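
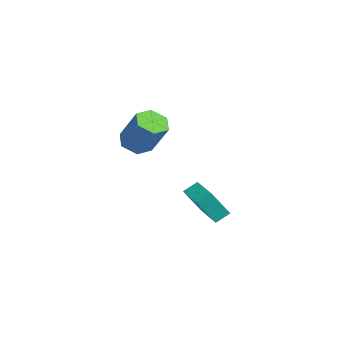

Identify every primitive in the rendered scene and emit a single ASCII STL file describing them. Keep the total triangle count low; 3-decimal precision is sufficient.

solid 
facet normal -0.969 -0.247 0.015
outer loop
vertex -3.994 1.94 -2.673
vertex -4.171 2.662 -2.202
vertex -4.261 2.894 -4.235
endloop
endfacet
facet normal 0.200 -0.821 -0.535
outer loop
vertex -2.749 3.278 -4.258
vertex -3.994 1.94 -2.673
vertex -4.261 2.894 -4.235
endloop
endfacet
facet normal -0.969 -0.246 0.015
outer loop
vertex -4.261 2.894 -4.235
vertex -4.171 2.662 -2.202
vertex -4.437 3.616 -3.764
endloop
endfacet
facet normal -0.144 0.516 -0.845
outer loop
vertex -4.437 3.616 -3.764
vertex -2.749 3.278 -4.258
vertex -4.261 2.894 -4.235
endloop
endfacet
facet normal 0.144 -0.516 0.845
outer loop
vertex -3.994 1.94 -2.673
vertex -2.659 3.046 -2.225
vertex -4.171 2.662 -2.202
endloop
endfacet
facet normal 0.200 -0.821 -0.535
outer loop
vertex -2.483 2.324 -2.696
vertex -3.994 1.94 -2.673
vertex -2.749 3.278 -4.258
endloop
endfacet
facet normal 0.144 -0.516 0.845
outer loop
vertex -2.483 2.324 -2.696
vertex -2.659 3.046 -2.225
vertex -3.994 1.94 -2.673
endloop
endfacet
facet normal -0.200 0.821 0.535
outer loop
vertex -4.171 2.662 -2.202
vertex -2.659 3.046 -2.225
vertex -4.437 3.616 -3.764
endloop
endfacet
facet normal -0.144 0.516 -0.845
outer loop
vertex -2.926 4.0 -3.787
vertex -2.749 3.278 -4.258
vertex -4.437 3.616 -3.764
endloop
endfacet
facet normal -0.200 0.821 0.535
outer loop
vertex -4.437 3.616 -3.764
vertex -2.659 3.046 -2.225
vertex -2.926 4.0 -3.787
endloop
endfacet
facet normal 0.969 0.247 -0.014
outer loop
vertex -2.926 4.0 -3.787
vertex -2.483 2.324 -2.696
vertex -2.749 3.278 -4.258
endloop
endfacet
facet normal 0.969 0.246 -0.015
outer loop
vertex -2.659 3.046 -2.225
vertex -2.483 2.324 -2.696
vertex -2.926 4.0 -3.787
endloop
endfacet
facet normal -0.442 -0.316 -0.840
outer loop
vertex -2.059 -0.532 1.003
vertex -2.836 -0.48 1.392
vertex -2.516 0.207 0.965
endloop
endfacet
facet normal 0.727 0.422 -0.541
outer loop
vertex -2.059 -0.532 1.003
vertex -2.516 0.207 0.965
vertex -1.168 0.108 2.699
endloop
endfacet
facet normal 0.727 0.422 -0.541
outer loop
vertex -1.168 0.108 2.699
vertex -2.516 0.207 0.965
vertex -1.625 0.847 2.661
endloop
endfacet
facet normal 0.442 0.316 0.839
outer loop
vertex -1.168 0.108 2.699
vertex -1.625 0.847 2.661
vertex -1.944 0.16 3.088
endloop
endfacet
facet normal -0.441 -0.317 -0.840
outer loop
vertex -2.516 0.207 0.965
vertex -2.836 -0.48 1.392
vertex -3.293 0.259 1.353
endloop
endfacet
facet normal -0.091 0.947 -0.309
outer loop
vertex -2.516 0.207 0.965
vertex -3.293 0.259 1.353
vertex -1.625 0.847 2.661
endloop
endfacet
facet normal -0.091 0.947 -0.309
outer loop
vertex -1.625 0.847 2.661
vertex -3.293 0.259 1.353
vertex -2.401 0.899 3.049
endloop
endfacet
facet normal 0.441 0.317 0.840
outer loop
vertex -1.625 0.847 2.661
vertex -2.401 0.899 3.049
vertex -1.944 0.16 3.088
endloop
endfacet
facet normal -0.442 -0.318 -0.839
outer loop
vertex -3.293 0.259 1.353
vertex -2.836 -0.48 1.392
vertex -3.612 -0.428 1.781
endloop
endfacet
facet normal -0.819 0.525 0.232
outer loop
vertex -3.293 0.259 1.353
vertex -3.612 -0.428 1.781
vertex -2.401 0.899 3.049
endloop
endfacet
facet normal -0.819 0.526 0.232
outer loop
vertex -2.401 0.899 3.049
vertex -3.612 -0.428 1.781
vertex -2.721 0.212 3.477
endloop
endfacet
facet normal 0.441 0.317 0.839
outer loop
vertex -2.401 0.899 3.049
vertex -2.721 0.212 3.477
vertex -1.944 0.16 3.088
endloop
endfacet
facet normal -0.442 -0.316 -0.839
outer loop
vertex -3.612 -0.428 1.781
vertex -2.836 -0.48 1.392
vertex -3.155 -1.167 1.819
endloop
endfacet
facet normal -0.727 -0.422 0.541
outer loop
vertex -3.612 -0.428 1.781
vertex -3.155 -1.167 1.819
vertex -2.721 0.212 3.477
endloop
endfacet
facet normal -0.727 -0.422 0.541
outer loop
vertex -2.721 0.212 3.477
vertex -3.155 -1.167 1.819
vertex -2.264 -0.527 3.515
endloop
endfacet
facet normal 0.442 0.316 0.840
outer loop
vertex -2.721 0.212 3.477
vertex -2.264 -0.527 3.515
vertex -1.944 0.16 3.088
endloop
endfacet
facet normal -0.441 -0.317 -0.840
outer loop
vertex -3.155 -1.167 1.819
vertex -2.836 -0.48 1.392
vertex -2.379 -1.219 1.431
endloop
endfacet
facet normal 0.091 -0.947 0.309
outer loop
vertex -3.155 -1.167 1.819
vertex -2.379 -1.219 1.431
vertex -2.264 -0.527 3.515
endloop
endfacet
facet normal 0.091 -0.947 0.309
outer loop
vertex -2.264 -0.527 3.515
vertex -2.379 -1.219 1.431
vertex -1.487 -0.579 3.127
endloop
endfacet
facet normal 0.441 0.317 0.840
outer loop
vertex -2.264 -0.527 3.515
vertex -1.487 -0.579 3.127
vertex -1.944 0.16 3.088
endloop
endfacet
facet normal -0.441 -0.317 -0.839
outer loop
vertex -2.379 -1.219 1.431
vertex -2.836 -0.48 1.392
vertex -2.059 -0.532 1.003
endloop
endfacet
facet normal 0.818 -0.526 -0.232
outer loop
vertex -2.379 -1.219 1.431
vertex -2.059 -0.532 1.003
vertex -1.487 -0.579 3.127
endloop
endfacet
facet normal 0.819 -0.525 -0.232
outer loop
vertex -1.487 -0.579 3.127
vertex -2.059 -0.532 1.003
vertex -1.168 0.108 2.699
endloop
endfacet
facet normal 0.442 0.318 0.839
outer loop
vertex -1.487 -0.579 3.127
vertex -1.168 0.108 2.699
vertex -1.944 0.16 3.088
endloop
endfacet

endsolid


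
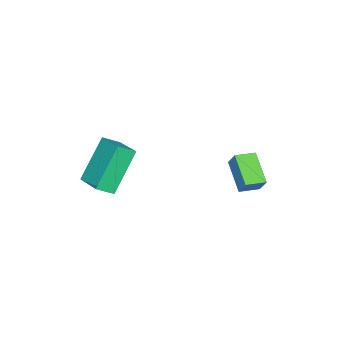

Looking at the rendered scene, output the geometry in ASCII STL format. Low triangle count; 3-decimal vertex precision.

solid 
facet normal -0.635 0.580 -0.511
outer loop
vertex 2.319 -1.597 -0.372
vertex 3.156 -0.294 0.068
vertex 3.571 -1.798 -2.157
endloop
endfacet
facet normal -0.520 -0.809 -0.274
outer loop
vertex 4.104 -2.286 -1.728
vertex 2.319 -1.597 -0.372
vertex 3.571 -1.798 -2.157
endloop
endfacet
facet normal -0.634 0.581 -0.511
outer loop
vertex 3.571 -1.798 -2.157
vertex 3.156 -0.294 0.068
vertex 4.409 -0.496 -1.717
endloop
endfacet
facet normal 0.572 -0.092 -0.815
outer loop
vertex 4.409 -0.496 -1.717
vertex 4.104 -2.286 -1.728
vertex 3.571 -1.798 -2.157
endloop
endfacet
facet normal -0.572 0.092 0.815
outer loop
vertex 2.319 -1.597 -0.372
vertex 3.689 -0.782 0.497
vertex 3.156 -0.294 0.068
endloop
endfacet
facet normal -0.520 -0.809 -0.274
outer loop
vertex 2.851 -2.084 0.057
vertex 2.319 -1.597 -0.372
vertex 4.104 -2.286 -1.728
endloop
endfacet
facet normal -0.572 0.093 0.815
outer loop
vertex 2.851 -2.084 0.057
vertex 3.689 -0.782 0.497
vertex 2.319 -1.597 -0.372
endloop
endfacet
facet normal 0.520 0.809 0.274
outer loop
vertex 3.156 -0.294 0.068
vertex 3.689 -0.782 0.497
vertex 4.409 -0.496 -1.717
endloop
endfacet
facet normal 0.572 -0.093 -0.815
outer loop
vertex 4.941 -0.983 -1.288
vertex 4.104 -2.286 -1.728
vertex 4.409 -0.496 -1.717
endloop
endfacet
facet normal 0.520 0.809 0.274
outer loop
vertex 4.409 -0.496 -1.717
vertex 3.689 -0.782 0.497
vertex 4.941 -0.983 -1.288
endloop
endfacet
facet normal 0.634 -0.580 0.511
outer loop
vertex 4.941 -0.983 -1.288
vertex 2.851 -2.084 0.057
vertex 4.104 -2.286 -1.728
endloop
endfacet
facet normal 0.634 -0.581 0.510
outer loop
vertex 3.689 -0.782 0.497
vertex 2.851 -2.084 0.057
vertex 4.941 -0.983 -1.288
endloop
endfacet
facet normal -0.798 0.598 -0.080
outer loop
vertex -1.633 1.989 -2.404
vertex -1.366 2.444 -1.662
vertex -0.8 2.98 -3.31
endloop
endfacet
facet normal -0.293 -0.499 -0.815
outer loop
vertex -0.074 2.436 -3.238
vertex -1.633 1.989 -2.404
vertex -0.8 2.98 -3.31
endloop
endfacet
facet normal -0.798 0.598 -0.080
outer loop
vertex -0.8 2.98 -3.31
vertex -1.366 2.444 -1.662
vertex -0.533 3.435 -2.568
endloop
endfacet
facet normal 0.527 0.627 -0.574
outer loop
vertex -0.533 3.435 -2.568
vertex -0.074 2.436 -3.238
vertex -0.8 2.98 -3.31
endloop
endfacet
facet normal -0.527 -0.627 0.574
outer loop
vertex -1.633 1.989 -2.404
vertex -0.64 1.9 -1.59
vertex -1.366 2.444 -1.662
endloop
endfacet
facet normal -0.293 -0.499 -0.815
outer loop
vertex -0.907 1.445 -2.332
vertex -1.633 1.989 -2.404
vertex -0.074 2.436 -3.238
endloop
endfacet
facet normal -0.527 -0.627 0.574
outer loop
vertex -0.907 1.445 -2.332
vertex -0.64 1.9 -1.59
vertex -1.633 1.989 -2.404
endloop
endfacet
facet normal 0.293 0.499 0.815
outer loop
vertex -1.366 2.444 -1.662
vertex -0.64 1.9 -1.59
vertex -0.533 3.435 -2.568
endloop
endfacet
facet normal 0.527 0.627 -0.574
outer loop
vertex 0.193 2.891 -2.496
vertex -0.074 2.436 -3.238
vertex -0.533 3.435 -2.568
endloop
endfacet
facet normal 0.293 0.499 0.815
outer loop
vertex -0.533 3.435 -2.568
vertex -0.64 1.9 -1.59
vertex 0.193 2.891 -2.496
endloop
endfacet
facet normal 0.798 -0.598 0.080
outer loop
vertex 0.193 2.891 -2.496
vertex -0.907 1.445 -2.332
vertex -0.074 2.436 -3.238
endloop
endfacet
facet normal 0.798 -0.598 0.080
outer loop
vertex -0.64 1.9 -1.59
vertex -0.907 1.445 -2.332
vertex 0.193 2.891 -2.496
endloop
endfacet

endsolid


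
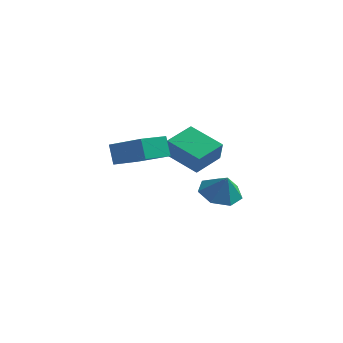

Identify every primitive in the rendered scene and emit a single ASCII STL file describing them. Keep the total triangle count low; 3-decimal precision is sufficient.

solid 
facet normal -0.892 0.322 0.316
outer loop
vertex -0.24 2.426 1.2
vertex 0.349 3.731 1.534
vertex -0.46 2.775 0.223
endloop
endfacet
facet normal -0.400 -0.888 -0.227
outer loop
vertex 1.111 2.209 -0.334
vertex -0.24 2.426 1.2
vertex -0.46 2.775 0.223
endloop
endfacet
facet normal -0.892 0.322 0.316
outer loop
vertex -0.46 2.775 0.223
vertex 0.349 3.731 1.534
vertex 0.129 4.08 0.557
endloop
endfacet
facet normal -0.208 0.330 -0.921
outer loop
vertex 0.129 4.08 0.557
vertex 1.111 2.209 -0.334
vertex -0.46 2.775 0.223
endloop
endfacet
facet normal 0.208 -0.330 0.921
outer loop
vertex -0.24 2.426 1.2
vertex 1.92 3.165 0.977
vertex 0.349 3.731 1.534
endloop
endfacet
facet normal -0.400 -0.888 -0.227
outer loop
vertex 1.331 1.86 0.643
vertex -0.24 2.426 1.2
vertex 1.111 2.209 -0.334
endloop
endfacet
facet normal 0.208 -0.330 0.921
outer loop
vertex 1.331 1.86 0.643
vertex 1.92 3.165 0.977
vertex -0.24 2.426 1.2
endloop
endfacet
facet normal 0.400 0.888 0.227
outer loop
vertex 0.349 3.731 1.534
vertex 1.92 3.165 0.977
vertex 0.129 4.08 0.557
endloop
endfacet
facet normal -0.208 0.330 -0.921
outer loop
vertex 1.7 3.514 0.0
vertex 1.111 2.209 -0.334
vertex 0.129 4.08 0.557
endloop
endfacet
facet normal 0.400 0.888 0.227
outer loop
vertex 0.129 4.08 0.557
vertex 1.92 3.165 0.977
vertex 1.7 3.514 0.0
endloop
endfacet
facet normal 0.892 -0.322 -0.316
outer loop
vertex 1.7 3.514 0.0
vertex 1.331 1.86 0.643
vertex 1.111 2.209 -0.334
endloop
endfacet
facet normal 0.892 -0.322 -0.316
outer loop
vertex 1.92 3.165 0.977
vertex 1.331 1.86 0.643
vertex 1.7 3.514 0.0
endloop
endfacet
facet normal -0.350 0.199 -0.915
outer loop
vertex 3.985 -0.815 0.204
vertex 3.128 -0.987 0.494
vertex 3.584 -0.187 0.494
endloop
endfacet
facet normal 0.837 0.334 0.434
outer loop
vertex 3.985 -0.815 0.204
vertex 3.584 -0.187 0.494
vertex 3.492 -1.193 1.446
endloop
endfacet
facet normal -0.349 0.199 -0.916
outer loop
vertex 3.584 -0.187 0.494
vertex 3.128 -0.987 0.494
vertex 2.841 -0.162 0.783
endloop
endfacet
facet normal 0.297 0.642 0.707
outer loop
vertex 3.584 -0.187 0.494
vertex 2.841 -0.162 0.783
vertex 3.492 -1.193 1.446
endloop
endfacet
facet normal -0.350 0.199 -0.915
outer loop
vertex 2.841 -0.162 0.783
vertex 3.128 -0.987 0.494
vertex 2.314 -0.757 0.855
endloop
endfacet
facet normal -0.302 0.373 0.877
outer loop
vertex 2.841 -0.162 0.783
vertex 2.314 -0.757 0.855
vertex 3.492 -1.193 1.446
endloop
endfacet
facet normal -0.350 0.199 -0.915
outer loop
vertex 2.314 -0.757 0.855
vertex 3.128 -0.987 0.494
vertex 2.4 -1.525 0.655
endloop
endfacet
facet normal -0.510 -0.270 0.817
outer loop
vertex 2.314 -0.757 0.855
vertex 2.4 -1.525 0.655
vertex 3.492 -1.193 1.446
endloop
endfacet
facet normal -0.349 0.199 -0.916
outer loop
vertex 2.4 -1.525 0.655
vertex 3.128 -0.987 0.494
vertex 3.035 -1.888 0.334
endloop
endfacet
facet normal -0.170 -0.803 0.572
outer loop
vertex 2.4 -1.525 0.655
vertex 3.035 -1.888 0.334
vertex 3.492 -1.193 1.446
endloop
endfacet
facet normal -0.350 0.199 -0.915
outer loop
vertex 3.035 -1.888 0.334
vertex 3.128 -0.987 0.494
vertex 3.74 -1.571 0.133
endloop
endfacet
facet normal 0.463 -0.824 0.325
outer loop
vertex 3.035 -1.888 0.334
vertex 3.74 -1.571 0.133
vertex 3.492 -1.193 1.446
endloop
endfacet
facet normal -0.350 0.199 -0.915
outer loop
vertex 3.74 -1.571 0.133
vertex 3.128 -0.987 0.494
vertex 3.985 -0.815 0.204
endloop
endfacet
facet normal 0.910 -0.320 0.264
outer loop
vertex 3.74 -1.571 0.133
vertex 3.985 -0.815 0.204
vertex 3.492 -1.193 1.446
endloop
endfacet
facet normal -0.828 0.328 -0.455
outer loop
vertex -2.775 2.369 0.585
vertex -2.124 3.594 0.283
vertex -2.433 1.961 -0.332
endloop
endfacet
facet normal -0.458 -0.863 0.213
outer loop
vertex -0.776 1.306 0.577
vertex -2.775 2.369 0.585
vertex -2.433 1.961 -0.332
endloop
endfacet
facet normal -0.828 0.328 -0.454
outer loop
vertex -2.433 1.961 -0.332
vertex -2.124 3.594 0.283
vertex -1.782 3.187 -0.634
endloop
endfacet
facet normal 0.323 -0.384 -0.865
outer loop
vertex -1.782 3.187 -0.634
vertex -0.776 1.306 0.577
vertex -2.433 1.961 -0.332
endloop
endfacet
facet normal -0.322 0.385 0.865
outer loop
vertex -2.775 2.369 0.585
vertex -0.467 2.939 1.192
vertex -2.124 3.594 0.283
endloop
endfacet
facet normal -0.458 -0.863 0.212
outer loop
vertex -1.118 1.713 1.494
vertex -2.775 2.369 0.585
vertex -0.776 1.306 0.577
endloop
endfacet
facet normal -0.322 0.384 0.865
outer loop
vertex -1.118 1.713 1.494
vertex -0.467 2.939 1.192
vertex -2.775 2.369 0.585
endloop
endfacet
facet normal 0.458 0.863 -0.212
outer loop
vertex -2.124 3.594 0.283
vertex -0.467 2.939 1.192
vertex -1.782 3.187 -0.634
endloop
endfacet
facet normal 0.322 -0.385 -0.865
outer loop
vertex -0.125 2.531 0.275
vertex -0.776 1.306 0.577
vertex -1.782 3.187 -0.634
endloop
endfacet
facet normal 0.458 0.863 -0.213
outer loop
vertex -1.782 3.187 -0.634
vertex -0.467 2.939 1.192
vertex -0.125 2.531 0.275
endloop
endfacet
facet normal 0.828 -0.328 0.454
outer loop
vertex -0.125 2.531 0.275
vertex -1.118 1.713 1.494
vertex -0.776 1.306 0.577
endloop
endfacet
facet normal 0.828 -0.328 0.455
outer loop
vertex -0.467 2.939 1.192
vertex -1.118 1.713 1.494
vertex -0.125 2.531 0.275
endloop
endfacet

endsolid


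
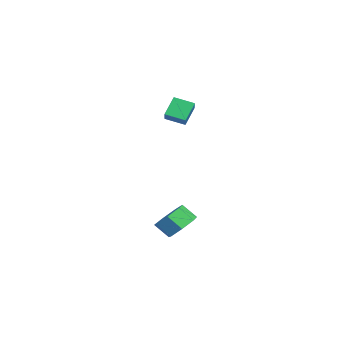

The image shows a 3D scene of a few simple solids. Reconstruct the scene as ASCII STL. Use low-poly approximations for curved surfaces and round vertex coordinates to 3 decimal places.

solid 
facet normal -0.812 0.109 -0.573
outer loop
vertex -1.499 2.327 3.873
vertex -1.104 3.38 3.514
vertex -0.873 1.753 2.876
endloop
endfacet
facet normal -0.334 -0.892 0.304
outer loop
vertex -0.036 1.64 3.466
vertex -1.499 2.327 3.873
vertex -0.873 1.753 2.876
endloop
endfacet
facet normal -0.812 0.109 -0.573
outer loop
vertex -0.873 1.753 2.876
vertex -1.104 3.38 3.514
vertex -0.478 2.805 2.517
endloop
endfacet
facet normal 0.477 -0.439 -0.761
outer loop
vertex -0.478 2.805 2.517
vertex -0.036 1.64 3.466
vertex -0.873 1.753 2.876
endloop
endfacet
facet normal -0.477 0.439 0.761
outer loop
vertex -1.499 2.327 3.873
vertex -0.267 3.267 4.104
vertex -1.104 3.38 3.514
endloop
endfacet
facet normal -0.334 -0.892 0.305
outer loop
vertex -0.662 2.215 4.463
vertex -1.499 2.327 3.873
vertex -0.036 1.64 3.466
endloop
endfacet
facet normal -0.478 0.439 0.761
outer loop
vertex -0.662 2.215 4.463
vertex -0.267 3.267 4.104
vertex -1.499 2.327 3.873
endloop
endfacet
facet normal 0.335 0.892 -0.304
outer loop
vertex -1.104 3.38 3.514
vertex -0.267 3.267 4.104
vertex -0.478 2.805 2.517
endloop
endfacet
facet normal 0.478 -0.439 -0.761
outer loop
vertex 0.359 2.693 3.107
vertex -0.036 1.64 3.466
vertex -0.478 2.805 2.517
endloop
endfacet
facet normal 0.334 0.892 -0.304
outer loop
vertex -0.478 2.805 2.517
vertex -0.267 3.267 4.104
vertex 0.359 2.693 3.107
endloop
endfacet
facet normal 0.812 -0.109 0.573
outer loop
vertex 0.359 2.693 3.107
vertex -0.662 2.215 4.463
vertex -0.036 1.64 3.466
endloop
endfacet
facet normal 0.812 -0.109 0.573
outer loop
vertex -0.267 3.267 4.104
vertex -0.662 2.215 4.463
vertex 0.359 2.693 3.107
endloop
endfacet
facet normal 0.321 0.641 -0.697
outer loop
vertex 3.617 2.642 -2.834
vertex 3.077 2.153 -3.533
vertex 2.796 2.928 -2.949
endloop
endfacet
facet normal 0.143 0.694 0.705
outer loop
vertex 3.617 2.642 -2.834
vertex 2.796 2.928 -2.949
vertex 3.263 1.936 -2.067
endloop
endfacet
facet normal 0.142 0.694 0.705
outer loop
vertex 3.263 1.936 -2.067
vertex 2.796 2.928 -2.949
vertex 2.443 2.222 -2.183
endloop
endfacet
facet normal -0.322 -0.641 0.696
outer loop
vertex 3.263 1.936 -2.067
vertex 2.443 2.222 -2.183
vertex 2.723 1.447 -2.767
endloop
endfacet
facet normal 0.321 0.641 -0.697
outer loop
vertex 2.796 2.928 -2.949
vertex 3.077 2.153 -3.533
vertex 2.187 2.63 -3.504
endloop
endfacet
facet normal -0.643 0.687 0.337
outer loop
vertex 2.796 2.928 -2.949
vertex 2.187 2.63 -3.504
vertex 2.443 2.222 -2.183
endloop
endfacet
facet normal -0.643 0.687 0.337
outer loop
vertex 2.443 2.222 -2.183
vertex 2.187 2.63 -3.504
vertex 1.834 1.924 -2.738
endloop
endfacet
facet normal -0.321 -0.641 0.697
outer loop
vertex 2.443 2.222 -2.183
vertex 1.834 1.924 -2.738
vertex 2.723 1.447 -2.767
endloop
endfacet
facet normal 0.321 0.642 -0.697
outer loop
vertex 2.187 2.63 -3.504
vertex 3.077 2.153 -3.533
vertex 2.248 1.973 -4.081
endloop
endfacet
facet normal -0.945 0.163 -0.285
outer loop
vertex 2.187 2.63 -3.504
vertex 2.248 1.973 -4.081
vertex 1.834 1.924 -2.738
endloop
endfacet
facet normal -0.944 0.164 -0.285
outer loop
vertex 1.834 1.924 -2.738
vertex 2.248 1.973 -4.081
vertex 1.894 1.267 -3.315
endloop
endfacet
facet normal -0.321 -0.641 0.697
outer loop
vertex 1.834 1.924 -2.738
vertex 1.894 1.267 -3.315
vertex 2.723 1.447 -2.767
endloop
endfacet
facet normal 0.321 0.642 -0.697
outer loop
vertex 2.248 1.973 -4.081
vertex 3.077 2.153 -3.533
vertex 2.933 1.452 -4.245
endloop
endfacet
facet normal -0.534 -0.484 -0.693
outer loop
vertex 2.248 1.973 -4.081
vertex 2.933 1.452 -4.245
vertex 1.894 1.267 -3.315
endloop
endfacet
facet normal -0.534 -0.484 -0.693
outer loop
vertex 1.894 1.267 -3.315
vertex 2.933 1.452 -4.245
vertex 2.579 0.746 -3.479
endloop
endfacet
facet normal -0.321 -0.642 0.697
outer loop
vertex 1.894 1.267 -3.315
vertex 2.579 0.746 -3.479
vertex 2.723 1.447 -2.767
endloop
endfacet
facet normal 0.322 0.641 -0.697
outer loop
vertex 2.933 1.452 -4.245
vertex 3.077 2.153 -3.533
vertex 3.726 1.458 -3.873
endloop
endfacet
facet normal 0.277 -0.767 -0.579
outer loop
vertex 2.933 1.452 -4.245
vertex 3.726 1.458 -3.873
vertex 2.579 0.746 -3.479
endloop
endfacet
facet normal 0.278 -0.767 -0.578
outer loop
vertex 2.579 0.746 -3.479
vertex 3.726 1.458 -3.873
vertex 3.373 0.753 -3.107
endloop
endfacet
facet normal -0.321 -0.642 0.697
outer loop
vertex 2.579 0.746 -3.479
vertex 3.373 0.753 -3.107
vertex 2.723 1.447 -2.767
endloop
endfacet
facet normal 0.321 0.641 -0.697
outer loop
vertex 3.726 1.458 -3.873
vertex 3.077 2.153 -3.533
vertex 4.031 1.988 -3.245
endloop
endfacet
facet normal 0.881 -0.473 -0.029
outer loop
vertex 3.726 1.458 -3.873
vertex 4.031 1.988 -3.245
vertex 3.373 0.753 -3.107
endloop
endfacet
facet normal 0.881 -0.472 -0.028
outer loop
vertex 3.373 0.753 -3.107
vertex 4.031 1.988 -3.245
vertex 3.677 1.282 -2.479
endloop
endfacet
facet normal -0.321 -0.642 0.696
outer loop
vertex 3.373 0.753 -3.107
vertex 3.677 1.282 -2.479
vertex 2.723 1.447 -2.767
endloop
endfacet
facet normal 0.321 0.641 -0.697
outer loop
vertex 4.031 1.988 -3.245
vertex 3.077 2.153 -3.533
vertex 3.617 2.642 -2.834
endloop
endfacet
facet normal 0.820 0.178 0.543
outer loop
vertex 4.031 1.988 -3.245
vertex 3.617 2.642 -2.834
vertex 3.677 1.282 -2.479
endloop
endfacet
facet normal 0.821 0.178 0.543
outer loop
vertex 3.677 1.282 -2.479
vertex 3.617 2.642 -2.834
vertex 3.263 1.936 -2.067
endloop
endfacet
facet normal -0.321 -0.642 0.696
outer loop
vertex 3.677 1.282 -2.479
vertex 3.263 1.936 -2.067
vertex 2.723 1.447 -2.767
endloop
endfacet

endsolid


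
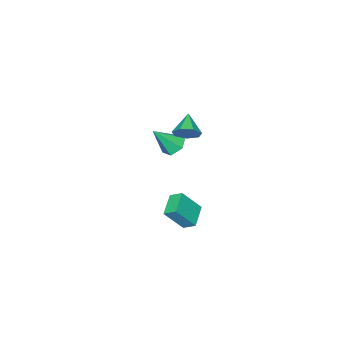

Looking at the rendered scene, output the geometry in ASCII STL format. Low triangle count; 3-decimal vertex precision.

solid 
facet normal -0.566 0.311 -0.764
outer loop
vertex -3.06 -3.124 -2.736
vertex -3.719 -3.535 -2.415
vertex -3.574 -2.736 -2.197
endloop
endfacet
facet normal 0.718 0.665 0.206
outer loop
vertex -3.06 -3.124 -2.736
vertex -3.574 -2.736 -2.197
vertex -2.641 -4.125 -0.965
endloop
endfacet
facet normal -0.567 0.311 -0.763
outer loop
vertex -3.574 -2.736 -2.197
vertex -3.719 -3.535 -2.415
vertex -4.233 -3.147 -1.875
endloop
endfacet
facet normal -0.035 0.650 0.759
outer loop
vertex -3.574 -2.736 -2.197
vertex -4.233 -3.147 -1.875
vertex -2.641 -4.125 -0.965
endloop
endfacet
facet normal -0.567 0.310 -0.763
outer loop
vertex -4.233 -3.147 -1.875
vertex -3.719 -3.535 -2.415
vertex -4.377 -3.946 -2.093
endloop
endfacet
facet normal -0.550 -0.126 0.826
outer loop
vertex -4.233 -3.147 -1.875
vertex -4.377 -3.946 -2.093
vertex -2.641 -4.125 -0.965
endloop
endfacet
facet normal -0.567 0.311 -0.763
outer loop
vertex -4.377 -3.946 -2.093
vertex -3.719 -3.535 -2.415
vertex -3.863 -4.333 -2.633
endloop
endfacet
facet normal -0.312 -0.888 0.339
outer loop
vertex -4.377 -3.946 -2.093
vertex -3.863 -4.333 -2.633
vertex -2.641 -4.125 -0.965
endloop
endfacet
facet normal -0.567 0.311 -0.763
outer loop
vertex -3.863 -4.333 -2.633
vertex -3.719 -3.535 -2.415
vertex -3.204 -3.922 -2.955
endloop
endfacet
facet normal 0.440 -0.872 -0.213
outer loop
vertex -3.863 -4.333 -2.633
vertex -3.204 -3.922 -2.955
vertex -2.641 -4.125 -0.965
endloop
endfacet
facet normal -0.566 0.312 -0.763
outer loop
vertex -3.204 -3.922 -2.955
vertex -3.719 -3.535 -2.415
vertex -3.06 -3.124 -2.736
endloop
endfacet
facet normal 0.955 -0.096 -0.280
outer loop
vertex -3.204 -3.922 -2.955
vertex -3.06 -3.124 -2.736
vertex -2.641 -4.125 -0.965
endloop
endfacet
facet normal 0.651 0.540 -0.533
outer loop
vertex -0.868 -0.933 1.434
vertex -1.468 -0.388 1.253
vertex -0.943 -0.386 1.897
endloop
endfacet
facet normal 0.370 -0.570 0.734
outer loop
vertex -0.868 -0.933 1.434
vertex -0.943 -0.386 1.897
vertex -2.412 -1.172 2.027
endloop
endfacet
facet normal 0.651 0.541 -0.532
outer loop
vertex -0.943 -0.386 1.897
vertex -1.468 -0.388 1.253
vertex -1.414 0.159 1.875
endloop
endfacet
facet normal 0.046 0.080 0.996
outer loop
vertex -0.943 -0.386 1.897
vertex -1.414 0.159 1.875
vertex -2.412 -1.172 2.027
endloop
endfacet
facet normal 0.651 0.541 -0.532
outer loop
vertex -1.414 0.159 1.875
vertex -1.468 -0.388 1.253
vertex -1.925 0.292 1.385
endloop
endfacet
facet normal -0.538 0.482 0.692
outer loop
vertex -1.414 0.159 1.875
vertex -1.925 0.292 1.385
vertex -2.412 -1.172 2.027
endloop
endfacet
facet normal 0.651 0.541 -0.533
outer loop
vertex -1.925 0.292 1.385
vertex -1.468 -0.388 1.253
vertex -2.092 -0.087 0.797
endloop
endfacet
facet normal -0.941 0.335 0.051
outer loop
vertex -1.925 0.292 1.385
vertex -2.092 -0.087 0.797
vertex -2.412 -1.172 2.027
endloop
endfacet
facet normal 0.651 0.540 -0.534
outer loop
vertex -2.092 -0.087 0.797
vertex -1.468 -0.388 1.253
vertex -1.79 -0.693 0.552
endloop
endfacet
facet normal -0.861 -0.249 -0.444
outer loop
vertex -2.092 -0.087 0.797
vertex -1.79 -0.693 0.552
vertex -2.412 -1.172 2.027
endloop
endfacet
facet normal 0.650 0.541 -0.534
outer loop
vertex -1.79 -0.693 0.552
vertex -1.468 -0.388 1.253
vertex -1.245 -1.069 0.835
endloop
endfacet
facet normal -0.357 -0.834 -0.421
outer loop
vertex -1.79 -0.693 0.552
vertex -1.245 -1.069 0.835
vertex -2.412 -1.172 2.027
endloop
endfacet
facet normal 0.651 0.540 -0.533
outer loop
vertex -1.245 -1.069 0.835
vertex -1.468 -0.388 1.253
vertex -0.868 -0.933 1.434
endloop
endfacet
facet normal 0.190 -0.976 0.102
outer loop
vertex -1.245 -1.069 0.835
vertex -0.868 -0.933 1.434
vertex -2.412 -1.172 2.027
endloop
endfacet
facet normal -0.813 -0.460 0.357
outer loop
vertex 3.079 2.771 0.365
vertex 2.881 3.44 0.777
vertex 2.206 3.309 -0.928
endloop
endfacet
facet normal 0.245 -0.826 -0.509
outer loop
vertex 3.319 3.94 -1.417
vertex 3.079 2.771 0.365
vertex 2.206 3.309 -0.928
endloop
endfacet
facet normal -0.813 -0.460 0.357
outer loop
vertex 2.206 3.309 -0.928
vertex 2.881 3.44 0.777
vertex 2.008 3.978 -0.516
endloop
endfacet
facet normal -0.529 0.326 -0.784
outer loop
vertex 2.008 3.978 -0.516
vertex 3.319 3.94 -1.417
vertex 2.206 3.309 -0.928
endloop
endfacet
facet normal 0.529 -0.326 0.784
outer loop
vertex 3.079 2.771 0.365
vertex 3.994 4.071 0.288
vertex 2.881 3.44 0.777
endloop
endfacet
facet normal 0.245 -0.826 -0.509
outer loop
vertex 4.192 3.402 -0.124
vertex 3.079 2.771 0.365
vertex 3.319 3.94 -1.417
endloop
endfacet
facet normal 0.529 -0.326 0.784
outer loop
vertex 4.192 3.402 -0.124
vertex 3.994 4.071 0.288
vertex 3.079 2.771 0.365
endloop
endfacet
facet normal -0.245 0.826 0.509
outer loop
vertex 2.881 3.44 0.777
vertex 3.994 4.071 0.288
vertex 2.008 3.978 -0.516
endloop
endfacet
facet normal -0.529 0.326 -0.784
outer loop
vertex 3.121 4.609 -1.005
vertex 3.319 3.94 -1.417
vertex 2.008 3.978 -0.516
endloop
endfacet
facet normal -0.245 0.826 0.509
outer loop
vertex 2.008 3.978 -0.516
vertex 3.994 4.071 0.288
vertex 3.121 4.609 -1.005
endloop
endfacet
facet normal 0.813 0.460 -0.357
outer loop
vertex 3.121 4.609 -1.005
vertex 4.192 3.402 -0.124
vertex 3.319 3.94 -1.417
endloop
endfacet
facet normal 0.813 0.460 -0.357
outer loop
vertex 3.994 4.071 0.288
vertex 4.192 3.402 -0.124
vertex 3.121 4.609 -1.005
endloop
endfacet

endsolid


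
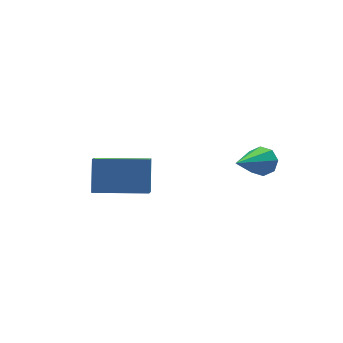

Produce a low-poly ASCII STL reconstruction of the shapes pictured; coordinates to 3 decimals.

solid 
facet normal -0.847 0.532 -0.017
outer loop
vertex -2.569 2.232 -2.404
vertex -2.106 2.949 -3.05
vertex -3.012 1.491 -3.544
endloop
endfacet
facet normal -0.433 -0.670 0.603
outer loop
vertex -1.294 0.411 -3.51
vertex -2.569 2.232 -2.404
vertex -3.012 1.491 -3.544
endloop
endfacet
facet normal -0.847 0.532 -0.017
outer loop
vertex -3.012 1.491 -3.544
vertex -2.106 2.949 -3.05
vertex -2.549 2.208 -4.19
endloop
endfacet
facet normal -0.310 -0.518 -0.797
outer loop
vertex -2.549 2.208 -4.19
vertex -1.294 0.411 -3.51
vertex -3.012 1.491 -3.544
endloop
endfacet
facet normal 0.310 0.518 0.797
outer loop
vertex -2.569 2.232 -2.404
vertex -0.388 1.869 -3.016
vertex -2.106 2.949 -3.05
endloop
endfacet
facet normal -0.433 -0.670 0.603
outer loop
vertex -0.851 1.152 -2.37
vertex -2.569 2.232 -2.404
vertex -1.294 0.411 -3.51
endloop
endfacet
facet normal 0.310 0.518 0.797
outer loop
vertex -0.851 1.152 -2.37
vertex -0.388 1.869 -3.016
vertex -2.569 2.232 -2.404
endloop
endfacet
facet normal 0.433 0.670 -0.603
outer loop
vertex -2.106 2.949 -3.05
vertex -0.388 1.869 -3.016
vertex -2.549 2.208 -4.19
endloop
endfacet
facet normal -0.310 -0.518 -0.797
outer loop
vertex -0.831 1.128 -4.156
vertex -1.294 0.411 -3.51
vertex -2.549 2.208 -4.19
endloop
endfacet
facet normal 0.433 0.670 -0.603
outer loop
vertex -2.549 2.208 -4.19
vertex -0.388 1.869 -3.016
vertex -0.831 1.128 -4.156
endloop
endfacet
facet normal 0.847 -0.532 0.017
outer loop
vertex -0.831 1.128 -4.156
vertex -0.851 1.152 -2.37
vertex -1.294 0.411 -3.51
endloop
endfacet
facet normal 0.847 -0.532 0.017
outer loop
vertex -0.388 1.869 -3.016
vertex -0.851 1.152 -2.37
vertex -0.831 1.128 -4.156
endloop
endfacet
facet normal 0.738 0.402 -0.543
outer loop
vertex 2.163 -2.057 -0.817
vertex 1.784 -2.003 -1.292
vertex 1.938 -1.648 -0.82
endloop
endfacet
facet normal 0.274 0.157 0.949
outer loop
vertex 2.163 -2.057 -0.817
vertex 1.938 -1.648 -0.82
vertex 0.176 -2.877 -0.108
endloop
endfacet
facet normal 0.738 0.401 -0.542
outer loop
vertex 1.938 -1.648 -0.82
vertex 1.784 -2.003 -1.292
vertex 1.623 -1.447 -1.1
endloop
endfacet
facet normal -0.191 0.683 0.705
outer loop
vertex 1.938 -1.648 -0.82
vertex 1.623 -1.447 -1.1
vertex 0.176 -2.877 -0.108
endloop
endfacet
facet normal 0.738 0.401 -0.542
outer loop
vertex 1.623 -1.447 -1.1
vertex 1.784 -2.003 -1.292
vertex 1.403 -1.572 -1.492
endloop
endfacet
facet normal -0.652 0.748 0.127
outer loop
vertex 1.623 -1.447 -1.1
vertex 1.403 -1.572 -1.492
vertex 0.176 -2.877 -0.108
endloop
endfacet
facet normal 0.738 0.401 -0.543
outer loop
vertex 1.403 -1.572 -1.492
vertex 1.784 -2.003 -1.292
vertex 1.406 -1.95 -1.767
endloop
endfacet
facet normal -0.838 0.317 -0.444
outer loop
vertex 1.403 -1.572 -1.492
vertex 1.406 -1.95 -1.767
vertex 0.176 -2.877 -0.108
endloop
endfacet
facet normal 0.738 0.401 -0.543
outer loop
vertex 1.406 -1.95 -1.767
vertex 1.784 -2.003 -1.292
vertex 1.631 -2.359 -1.763
endloop
endfacet
facet normal -0.642 -0.360 -0.677
outer loop
vertex 1.406 -1.95 -1.767
vertex 1.631 -2.359 -1.763
vertex 0.176 -2.877 -0.108
endloop
endfacet
facet normal 0.738 0.401 -0.543
outer loop
vertex 1.631 -2.359 -1.763
vertex 1.784 -2.003 -1.292
vertex 1.946 -2.56 -1.483
endloop
endfacet
facet normal -0.178 -0.883 -0.433
outer loop
vertex 1.631 -2.359 -1.763
vertex 1.946 -2.56 -1.483
vertex 0.176 -2.877 -0.108
endloop
endfacet
facet normal 0.739 0.401 -0.542
outer loop
vertex 1.946 -2.56 -1.483
vertex 1.784 -2.003 -1.292
vertex 2.166 -2.435 -1.091
endloop
endfacet
facet normal 0.282 -0.949 0.144
outer loop
vertex 1.946 -2.56 -1.483
vertex 2.166 -2.435 -1.091
vertex 0.176 -2.877 -0.108
endloop
endfacet
facet normal 0.738 0.400 -0.543
outer loop
vertex 2.166 -2.435 -1.091
vertex 1.784 -2.003 -1.292
vertex 2.163 -2.057 -0.817
endloop
endfacet
facet normal 0.469 -0.516 0.717
outer loop
vertex 2.166 -2.435 -1.091
vertex 2.163 -2.057 -0.817
vertex 0.176 -2.877 -0.108
endloop
endfacet

endsolid


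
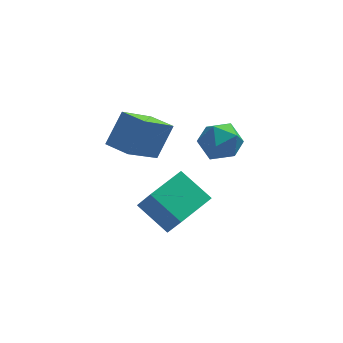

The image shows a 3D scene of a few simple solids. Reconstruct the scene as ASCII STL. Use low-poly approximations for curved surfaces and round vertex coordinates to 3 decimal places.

solid 
facet normal -0.424 -0.431 -0.797
outer loop
vertex -3.15 -4.368 2.932
vertex -3.981 -3.516 2.914
vertex -1.916 -3.191 1.639
endloop
endfacet
facet normal 0.698 -0.716 0.015
outer loop
vertex -1.199 -2.464 2.986
vertex -3.15 -4.368 2.932
vertex -1.916 -3.191 1.639
endloop
endfacet
facet normal -0.424 -0.431 -0.797
outer loop
vertex -1.916 -3.191 1.639
vertex -3.981 -3.516 2.914
vertex -2.747 -2.339 1.621
endloop
endfacet
facet normal 0.577 0.550 -0.604
outer loop
vertex -2.747 -2.339 1.621
vertex -1.199 -2.464 2.986
vertex -1.916 -3.191 1.639
endloop
endfacet
facet normal -0.577 -0.550 0.604
outer loop
vertex -3.15 -4.368 2.932
vertex -3.264 -2.789 4.261
vertex -3.981 -3.516 2.914
endloop
endfacet
facet normal 0.698 -0.716 0.015
outer loop
vertex -2.433 -3.641 4.279
vertex -3.15 -4.368 2.932
vertex -1.199 -2.464 2.986
endloop
endfacet
facet normal -0.577 -0.550 0.604
outer loop
vertex -2.433 -3.641 4.279
vertex -3.264 -2.789 4.261
vertex -3.15 -4.368 2.932
endloop
endfacet
facet normal -0.698 0.716 -0.015
outer loop
vertex -3.981 -3.516 2.914
vertex -3.264 -2.789 4.261
vertex -2.747 -2.339 1.621
endloop
endfacet
facet normal 0.577 0.550 -0.604
outer loop
vertex -2.03 -1.612 2.968
vertex -1.199 -2.464 2.986
vertex -2.747 -2.339 1.621
endloop
endfacet
facet normal -0.698 0.716 -0.015
outer loop
vertex -2.747 -2.339 1.621
vertex -3.264 -2.789 4.261
vertex -2.03 -1.612 2.968
endloop
endfacet
facet normal 0.424 0.431 0.797
outer loop
vertex -2.03 -1.612 2.968
vertex -2.433 -3.641 4.279
vertex -1.199 -2.464 2.986
endloop
endfacet
facet normal 0.424 0.431 0.797
outer loop
vertex -3.264 -2.789 4.261
vertex -2.433 -3.641 4.279
vertex -2.03 -1.612 2.968
endloop
endfacet
facet normal -0.701 -0.703 -0.124
outer loop
vertex -2.24 -3.722 -0.196
vertex -2.733 -3.006 -1.468
vertex -1.086 -4.697 -1.192
endloop
endfacet
facet normal 0.320 -0.465 0.826
outer loop
vertex 0.273 -3.334 -0.952
vertex -2.24 -3.722 -0.196
vertex -1.086 -4.697 -1.192
endloop
endfacet
facet normal -0.701 -0.703 -0.123
outer loop
vertex -1.086 -4.697 -1.192
vertex -2.733 -3.006 -1.468
vertex -1.579 -3.982 -2.464
endloop
endfacet
facet normal 0.638 -0.539 -0.550
outer loop
vertex -1.579 -3.982 -2.464
vertex 0.273 -3.334 -0.952
vertex -1.086 -4.697 -1.192
endloop
endfacet
facet normal -0.638 0.539 0.550
outer loop
vertex -2.24 -3.722 -0.196
vertex -1.374 -1.643 -1.228
vertex -2.733 -3.006 -1.468
endloop
endfacet
facet normal 0.320 -0.464 0.826
outer loop
vertex -0.881 -2.358 0.044
vertex -2.24 -3.722 -0.196
vertex 0.273 -3.334 -0.952
endloop
endfacet
facet normal -0.638 0.539 0.550
outer loop
vertex -0.881 -2.358 0.044
vertex -1.374 -1.643 -1.228
vertex -2.24 -3.722 -0.196
endloop
endfacet
facet normal -0.320 0.464 -0.826
outer loop
vertex -2.733 -3.006 -1.468
vertex -1.374 -1.643 -1.228
vertex -1.579 -3.982 -2.464
endloop
endfacet
facet normal 0.638 -0.539 -0.550
outer loop
vertex -0.22 -2.618 -2.224
vertex 0.273 -3.334 -0.952
vertex -1.579 -3.982 -2.464
endloop
endfacet
facet normal -0.320 0.464 -0.826
outer loop
vertex -1.579 -3.982 -2.464
vertex -1.374 -1.643 -1.228
vertex -0.22 -2.618 -2.224
endloop
endfacet
facet normal 0.701 0.702 0.124
outer loop
vertex -0.22 -2.618 -2.224
vertex -0.881 -2.358 0.044
vertex 0.273 -3.334 -0.952
endloop
endfacet
facet normal 0.701 0.703 0.124
outer loop
vertex -1.374 -1.643 -1.228
vertex -0.881 -2.358 0.044
vertex -0.22 -2.618 -2.224
endloop
endfacet
facet normal -0.124 0.602 0.789
outer loop
vertex 0.225 -1.48 2.069
vertex 0.435 -2.274 2.708
vertex 1.206 -1.664 2.364
endloop
endfacet
facet normal 0.114 0.968 0.224
outer loop
vertex 0.225 -1.48 2.069
vertex 1.206 -1.664 2.364
vertex 0.999 -1.411 1.376
endloop
endfacet
facet normal -0.354 0.883 -0.308
outer loop
vertex 0.225 -1.48 2.069
vertex 0.999 -1.411 1.376
vertex 0.101 -1.864 1.109
endloop
endfacet
facet normal -0.882 0.465 -0.072
outer loop
vertex 0.225 -1.48 2.069
vertex 0.101 -1.864 1.109
vertex -0.248 -2.398 1.933
endloop
endfacet
facet normal -0.740 0.292 0.606
outer loop
vertex 0.225 -1.48 2.069
vertex -0.248 -2.398 1.933
vertex 0.435 -2.274 2.708
endloop
endfacet
facet normal 0.734 0.679 0.020
outer loop
vertex 0.999 -1.411 1.376
vertex 1.206 -1.664 2.364
vertex 1.688 -2.162 1.587
endloop
endfacet
facet normal 0.347 0.087 0.934
outer loop
vertex 1.206 -1.664 2.364
vertex 0.435 -2.274 2.708
vertex 1.339 -2.696 2.411
endloop
endfacet
facet normal -0.648 -0.416 0.638
outer loop
vertex 0.435 -2.274 2.708
vertex -0.248 -2.398 1.933
vertex 0.441 -3.149 2.144
endloop
endfacet
facet normal -0.878 -0.134 -0.459
outer loop
vertex -0.248 -2.398 1.933
vertex 0.101 -1.864 1.109
vertex 0.234 -2.896 1.156
endloop
endfacet
facet normal -0.023 0.542 -0.840
outer loop
vertex 0.101 -1.864 1.109
vertex 0.999 -1.411 1.376
vertex 1.005 -2.286 0.812
endloop
endfacet
facet normal 0.882 -0.465 0.072
outer loop
vertex 1.215 -3.08 1.451
vertex 1.688 -2.162 1.587
vertex 1.339 -2.696 2.411
endloop
endfacet
facet normal 0.354 -0.883 0.308
outer loop
vertex 1.215 -3.08 1.451
vertex 1.339 -2.696 2.411
vertex 0.441 -3.149 2.144
endloop
endfacet
facet normal -0.114 -0.968 -0.224
outer loop
vertex 1.215 -3.08 1.451
vertex 0.441 -3.149 2.144
vertex 0.234 -2.896 1.156
endloop
endfacet
facet normal 0.124 -0.602 -0.789
outer loop
vertex 1.215 -3.08 1.451
vertex 0.234 -2.896 1.156
vertex 1.005 -2.286 0.812
endloop
endfacet
facet normal 0.740 -0.292 -0.606
outer loop
vertex 1.215 -3.08 1.451
vertex 1.005 -2.286 0.812
vertex 1.688 -2.162 1.587
endloop
endfacet
facet normal 0.878 0.134 0.459
outer loop
vertex 1.339 -2.696 2.411
vertex 1.688 -2.162 1.587
vertex 1.206 -1.664 2.364
endloop
endfacet
facet normal 0.023 -0.542 0.840
outer loop
vertex 0.441 -3.149 2.144
vertex 1.339 -2.696 2.411
vertex 0.435 -2.274 2.708
endloop
endfacet
facet normal -0.734 -0.679 -0.020
outer loop
vertex 0.234 -2.896 1.156
vertex 0.441 -3.149 2.144
vertex -0.248 -2.398 1.933
endloop
endfacet
facet normal -0.347 -0.087 -0.934
outer loop
vertex 1.005 -2.286 0.812
vertex 0.234 -2.896 1.156
vertex 0.101 -1.864 1.109
endloop
endfacet
facet normal 0.648 0.416 -0.638
outer loop
vertex 1.688 -2.162 1.587
vertex 1.005 -2.286 0.812
vertex 0.999 -1.411 1.376
endloop
endfacet

endsolid


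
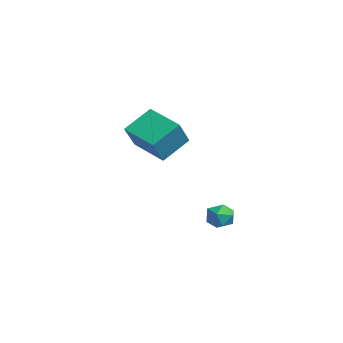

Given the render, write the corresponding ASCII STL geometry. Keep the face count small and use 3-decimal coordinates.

solid 
facet normal 0.313 0.685 0.658
outer loop
vertex 3.236 3.177 -0.379
vertex 3.413 2.574 0.164
vertex 3.99 2.829 -0.376
endloop
endfacet
facet normal 0.419 0.908 -0.012
outer loop
vertex 3.236 3.177 -0.379
vertex 3.99 2.829 -0.376
vertex 3.612 2.994 -1.097
endloop
endfacet
facet normal -0.213 0.914 -0.345
outer loop
vertex 3.236 3.177 -0.379
vertex 3.612 2.994 -1.097
vertex 2.801 2.841 -1.002
endloop
endfacet
facet normal -0.708 0.696 0.119
outer loop
vertex 3.236 3.177 -0.379
vertex 2.801 2.841 -1.002
vertex 2.678 2.582 -0.223
endloop
endfacet
facet normal -0.383 0.553 0.739
outer loop
vertex 3.236 3.177 -0.379
vertex 2.678 2.582 -0.223
vertex 3.413 2.574 0.164
endloop
endfacet
facet normal 0.836 0.431 -0.340
outer loop
vertex 3.612 2.994 -1.097
vertex 3.99 2.829 -0.376
vertex 4.022 2.278 -0.997
endloop
endfacet
facet normal 0.665 0.070 0.744
outer loop
vertex 3.99 2.829 -0.376
vertex 3.413 2.574 0.164
vertex 3.899 2.019 -0.218
endloop
endfacet
facet normal -0.462 -0.143 0.875
outer loop
vertex 3.413 2.574 0.164
vertex 2.678 2.582 -0.223
vertex 3.088 1.866 -0.123
endloop
endfacet
facet normal -0.988 0.086 -0.127
outer loop
vertex 2.678 2.582 -0.223
vertex 2.801 2.841 -1.002
vertex 2.71 2.031 -0.844
endloop
endfacet
facet normal -0.186 0.441 -0.878
outer loop
vertex 2.801 2.841 -1.002
vertex 3.612 2.994 -1.097
vertex 3.287 2.286 -1.384
endloop
endfacet
facet normal 0.708 -0.696 -0.119
outer loop
vertex 3.464 1.683 -0.841
vertex 4.022 2.278 -0.997
vertex 3.899 2.019 -0.218
endloop
endfacet
facet normal 0.213 -0.914 0.345
outer loop
vertex 3.464 1.683 -0.841
vertex 3.899 2.019 -0.218
vertex 3.088 1.866 -0.123
endloop
endfacet
facet normal -0.419 -0.908 0.012
outer loop
vertex 3.464 1.683 -0.841
vertex 3.088 1.866 -0.123
vertex 2.71 2.031 -0.844
endloop
endfacet
facet normal -0.313 -0.685 -0.658
outer loop
vertex 3.464 1.683 -0.841
vertex 2.71 2.031 -0.844
vertex 3.287 2.286 -1.384
endloop
endfacet
facet normal 0.383 -0.553 -0.739
outer loop
vertex 3.464 1.683 -0.841
vertex 3.287 2.286 -1.384
vertex 4.022 2.278 -0.997
endloop
endfacet
facet normal 0.988 -0.086 0.127
outer loop
vertex 3.899 2.019 -0.218
vertex 4.022 2.278 -0.997
vertex 3.99 2.829 -0.376
endloop
endfacet
facet normal 0.186 -0.441 0.878
outer loop
vertex 3.088 1.866 -0.123
vertex 3.899 2.019 -0.218
vertex 3.413 2.574 0.164
endloop
endfacet
facet normal -0.836 -0.431 0.340
outer loop
vertex 2.71 2.031 -0.844
vertex 3.088 1.866 -0.123
vertex 2.678 2.582 -0.223
endloop
endfacet
facet normal -0.665 -0.070 -0.744
outer loop
vertex 3.287 2.286 -1.384
vertex 2.71 2.031 -0.844
vertex 2.801 2.841 -1.002
endloop
endfacet
facet normal 0.462 0.143 -0.875
outer loop
vertex 4.022 2.278 -0.997
vertex 3.287 2.286 -1.384
vertex 3.612 2.994 -1.097
endloop
endfacet
facet normal -0.866 -0.401 0.300
outer loop
vertex -3.38 1.345 4.625
vertex -4.291 2.224 3.168
vertex -3.06 -0.189 3.499
endloop
endfacet
facet normal 0.472 -0.456 0.755
outer loop
vertex -1.189 0.676 2.852
vertex -3.38 1.345 4.625
vertex -3.06 -0.189 3.499
endloop
endfacet
facet normal -0.866 -0.401 0.299
outer loop
vertex -3.06 -0.189 3.499
vertex -4.291 2.224 3.168
vertex -3.97 0.69 2.042
endloop
endfacet
facet normal 0.166 -0.795 -0.583
outer loop
vertex -3.97 0.69 2.042
vertex -1.189 0.676 2.852
vertex -3.06 -0.189 3.499
endloop
endfacet
facet normal -0.166 0.795 0.583
outer loop
vertex -3.38 1.345 4.625
vertex -2.42 3.089 2.521
vertex -4.291 2.224 3.168
endloop
endfacet
facet normal 0.472 -0.455 0.755
outer loop
vertex -1.51 2.21 3.978
vertex -3.38 1.345 4.625
vertex -1.189 0.676 2.852
endloop
endfacet
facet normal -0.166 0.795 0.583
outer loop
vertex -1.51 2.21 3.978
vertex -2.42 3.089 2.521
vertex -3.38 1.345 4.625
endloop
endfacet
facet normal -0.472 0.456 -0.755
outer loop
vertex -4.291 2.224 3.168
vertex -2.42 3.089 2.521
vertex -3.97 0.69 2.042
endloop
endfacet
facet normal 0.166 -0.795 -0.583
outer loop
vertex -2.1 1.555 1.395
vertex -1.189 0.676 2.852
vertex -3.97 0.69 2.042
endloop
endfacet
facet normal -0.472 0.456 -0.755
outer loop
vertex -3.97 0.69 2.042
vertex -2.42 3.089 2.521
vertex -2.1 1.555 1.395
endloop
endfacet
facet normal 0.866 0.401 -0.299
outer loop
vertex -2.1 1.555 1.395
vertex -1.51 2.21 3.978
vertex -1.189 0.676 2.852
endloop
endfacet
facet normal 0.866 0.400 -0.299
outer loop
vertex -2.42 3.089 2.521
vertex -1.51 2.21 3.978
vertex -2.1 1.555 1.395
endloop
endfacet

endsolid


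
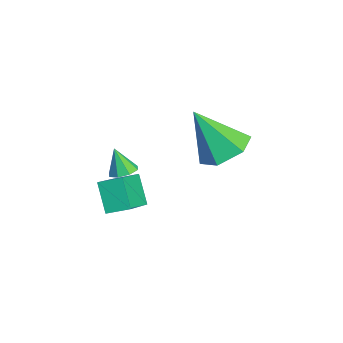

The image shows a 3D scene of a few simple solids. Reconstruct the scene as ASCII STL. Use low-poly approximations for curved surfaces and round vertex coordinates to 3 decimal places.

solid 
facet normal 0.325 0.231 -0.917
outer loop
vertex 1.983 0.867 1.975
vertex 1.471 0.738 1.761
vertex 1.714 1.21 1.966
endloop
endfacet
facet normal 0.508 0.418 0.753
outer loop
vertex 1.983 0.867 1.975
vertex 1.714 1.21 1.966
vertex 1.109 0.482 2.779
endloop
endfacet
facet normal 0.325 0.231 -0.917
outer loop
vertex 1.714 1.21 1.966
vertex 1.471 0.738 1.761
vertex 1.303 1.277 1.837
endloop
endfacet
facet normal -0.074 0.770 0.634
outer loop
vertex 1.714 1.21 1.966
vertex 1.303 1.277 1.837
vertex 1.109 0.482 2.779
endloop
endfacet
facet normal 0.326 0.231 -0.917
outer loop
vertex 1.303 1.277 1.837
vertex 1.471 0.738 1.761
vertex 0.99 1.028 1.663
endloop
endfacet
facet normal -0.696 0.613 0.374
outer loop
vertex 1.303 1.277 1.837
vertex 0.99 1.028 1.663
vertex 1.109 0.482 2.779
endloop
endfacet
facet normal 0.325 0.229 -0.918
outer loop
vertex 0.99 1.028 1.663
vertex 1.471 0.738 1.761
vertex 0.958 0.608 1.547
endloop
endfacet
facet normal -0.991 0.041 0.126
outer loop
vertex 0.99 1.028 1.663
vertex 0.958 0.608 1.547
vertex 1.109 0.482 2.779
endloop
endfacet
facet normal 0.324 0.230 -0.917
outer loop
vertex 0.958 0.608 1.547
vertex 1.471 0.738 1.761
vertex 1.227 0.265 1.556
endloop
endfacet
facet normal -0.787 -0.616 0.033
outer loop
vertex 0.958 0.608 1.547
vertex 1.227 0.265 1.556
vertex 1.109 0.482 2.779
endloop
endfacet
facet normal 0.325 0.230 -0.917
outer loop
vertex 1.227 0.265 1.556
vertex 1.471 0.738 1.761
vertex 1.638 0.198 1.685
endloop
endfacet
facet normal -0.205 -0.967 0.152
outer loop
vertex 1.227 0.265 1.556
vertex 1.638 0.198 1.685
vertex 1.109 0.482 2.779
endloop
endfacet
facet normal 0.326 0.230 -0.917
outer loop
vertex 1.638 0.198 1.685
vertex 1.471 0.738 1.761
vertex 1.951 0.448 1.859
endloop
endfacet
facet normal 0.418 -0.810 0.412
outer loop
vertex 1.638 0.198 1.685
vertex 1.951 0.448 1.859
vertex 1.109 0.482 2.779
endloop
endfacet
facet normal 0.326 0.229 -0.917
outer loop
vertex 1.951 0.448 1.859
vertex 1.471 0.738 1.761
vertex 1.983 0.867 1.975
endloop
endfacet
facet normal 0.712 -0.237 0.661
outer loop
vertex 1.951 0.448 1.859
vertex 1.983 0.867 1.975
vertex 1.109 0.482 2.779
endloop
endfacet
facet normal -0.724 0.423 -0.545
outer loop
vertex 2.26 0.278 2.078
vertex 2.509 1.098 2.384
vertex 3.09 0.403 1.072
endloop
endfacet
facet normal -0.273 -0.901 -0.337
outer loop
vertex 4.531 -0.438 2.156
vertex 2.26 0.278 2.078
vertex 3.09 0.403 1.072
endloop
endfacet
facet normal -0.725 0.422 -0.545
outer loop
vertex 3.09 0.403 1.072
vertex 2.509 1.098 2.384
vertex 3.338 1.223 1.378
endloop
endfacet
facet normal 0.633 0.095 -0.768
outer loop
vertex 3.338 1.223 1.378
vertex 4.531 -0.438 2.156
vertex 3.09 0.403 1.072
endloop
endfacet
facet normal -0.633 -0.094 0.768
outer loop
vertex 2.26 0.278 2.078
vertex 3.95 0.257 3.468
vertex 2.509 1.098 2.384
endloop
endfacet
facet normal -0.273 -0.901 -0.337
outer loop
vertex 3.702 -0.563 3.162
vertex 2.26 0.278 2.078
vertex 4.531 -0.438 2.156
endloop
endfacet
facet normal -0.633 -0.095 0.768
outer loop
vertex 3.702 -0.563 3.162
vertex 3.95 0.257 3.468
vertex 2.26 0.278 2.078
endloop
endfacet
facet normal 0.273 0.901 0.337
outer loop
vertex 2.509 1.098 2.384
vertex 3.95 0.257 3.468
vertex 3.338 1.223 1.378
endloop
endfacet
facet normal 0.633 0.095 -0.768
outer loop
vertex 4.78 0.382 2.462
vertex 4.531 -0.438 2.156
vertex 3.338 1.223 1.378
endloop
endfacet
facet normal 0.272 0.901 0.337
outer loop
vertex 3.338 1.223 1.378
vertex 3.95 0.257 3.468
vertex 4.78 0.382 2.462
endloop
endfacet
facet normal 0.724 -0.423 0.544
outer loop
vertex 4.78 0.382 2.462
vertex 3.702 -0.563 3.162
vertex 4.531 -0.438 2.156
endloop
endfacet
facet normal 0.724 -0.422 0.545
outer loop
vertex 3.95 0.257 3.468
vertex 3.702 -0.563 3.162
vertex 4.78 0.382 2.462
endloop
endfacet
facet normal 0.255 0.480 -0.839
outer loop
vertex 2.895 4.727 3.278
vertex 2.038 4.303 2.775
vertex 1.95 5.249 3.289
endloop
endfacet
facet normal 0.277 0.484 0.830
outer loop
vertex 2.895 4.727 3.278
vertex 1.95 5.249 3.289
vertex 1.482 3.257 4.605
endloop
endfacet
facet normal 0.254 0.480 -0.840
outer loop
vertex 1.95 5.249 3.289
vertex 2.038 4.303 2.775
vertex 1.093 4.825 2.787
endloop
endfacet
facet normal -0.608 0.532 0.589
outer loop
vertex 1.95 5.249 3.289
vertex 1.093 4.825 2.787
vertex 1.482 3.257 4.605
endloop
endfacet
facet normal 0.255 0.480 -0.839
outer loop
vertex 1.093 4.825 2.787
vertex 2.038 4.303 2.775
vertex 1.181 3.88 2.273
endloop
endfacet
facet normal -0.986 -0.141 0.090
outer loop
vertex 1.093 4.825 2.787
vertex 1.181 3.88 2.273
vertex 1.482 3.257 4.605
endloop
endfacet
facet normal 0.255 0.480 -0.839
outer loop
vertex 1.181 3.88 2.273
vertex 2.038 4.303 2.775
vertex 2.126 3.358 2.261
endloop
endfacet
facet normal -0.478 -0.862 -0.169
outer loop
vertex 1.181 3.88 2.273
vertex 2.126 3.358 2.261
vertex 1.482 3.257 4.605
endloop
endfacet
facet normal 0.255 0.480 -0.839
outer loop
vertex 2.126 3.358 2.261
vertex 2.038 4.303 2.775
vertex 2.983 3.781 2.764
endloop
endfacet
facet normal 0.407 -0.911 0.073
outer loop
vertex 2.126 3.358 2.261
vertex 2.983 3.781 2.764
vertex 1.482 3.257 4.605
endloop
endfacet
facet normal 0.255 0.480 -0.839
outer loop
vertex 2.983 3.781 2.764
vertex 2.038 4.303 2.775
vertex 2.895 4.727 3.278
endloop
endfacet
facet normal 0.785 -0.238 0.572
outer loop
vertex 2.983 3.781 2.764
vertex 2.895 4.727 3.278
vertex 1.482 3.257 4.605
endloop
endfacet

endsolid


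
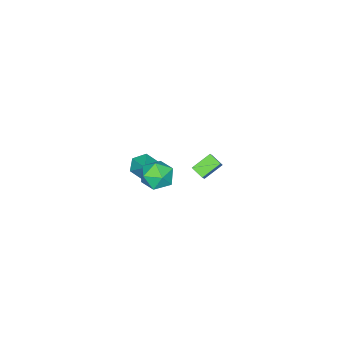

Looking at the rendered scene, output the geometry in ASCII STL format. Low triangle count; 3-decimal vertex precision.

solid 
facet normal -0.958 0.189 0.216
outer loop
vertex 3.004 -0.265 2.523
vertex 3.069 -0.91 3.377
vertex 3.297 0.134 3.475
endloop
endfacet
facet normal -0.656 0.747 -0.111
outer loop
vertex 3.004 -0.265 2.523
vertex 3.297 0.134 3.475
vertex 3.804 0.447 2.583
endloop
endfacet
facet normal -0.412 0.526 -0.744
outer loop
vertex 3.004 -0.265 2.523
vertex 3.804 0.447 2.583
vertex 3.89 -0.403 1.935
endloop
endfacet
facet normal -0.563 -0.169 -0.809
outer loop
vertex 3.004 -0.265 2.523
vertex 3.89 -0.403 1.935
vertex 3.436 -1.242 2.426
endloop
endfacet
facet normal -0.901 -0.377 -0.216
outer loop
vertex 3.004 -0.265 2.523
vertex 3.436 -1.242 2.426
vertex 3.069 -0.91 3.377
endloop
endfacet
facet normal -0.096 0.955 0.280
outer loop
vertex 3.804 0.447 2.583
vertex 3.297 0.134 3.475
vertex 4.364 0.242 3.474
endloop
endfacet
facet normal -0.585 0.052 0.809
outer loop
vertex 3.297 0.134 3.475
vertex 3.069 -0.91 3.377
vertex 3.91 -0.597 3.965
endloop
endfacet
facet normal -0.493 -0.863 0.111
outer loop
vertex 3.069 -0.91 3.377
vertex 3.436 -1.242 2.426
vertex 3.996 -1.447 3.317
endloop
endfacet
facet normal 0.052 -0.525 -0.849
outer loop
vertex 3.436 -1.242 2.426
vertex 3.89 -0.403 1.935
vertex 4.503 -1.134 2.425
endloop
endfacet
facet normal 0.298 0.598 -0.744
outer loop
vertex 3.89 -0.403 1.935
vertex 3.804 0.447 2.583
vertex 4.731 -0.09 2.523
endloop
endfacet
facet normal 0.563 0.169 0.809
outer loop
vertex 4.796 -0.735 3.377
vertex 4.364 0.242 3.474
vertex 3.91 -0.597 3.965
endloop
endfacet
facet normal 0.412 -0.526 0.744
outer loop
vertex 4.796 -0.735 3.377
vertex 3.91 -0.597 3.965
vertex 3.996 -1.447 3.317
endloop
endfacet
facet normal 0.656 -0.747 0.111
outer loop
vertex 4.796 -0.735 3.377
vertex 3.996 -1.447 3.317
vertex 4.503 -1.134 2.425
endloop
endfacet
facet normal 0.958 -0.189 -0.216
outer loop
vertex 4.796 -0.735 3.377
vertex 4.503 -1.134 2.425
vertex 4.731 -0.09 2.523
endloop
endfacet
facet normal 0.901 0.377 0.216
outer loop
vertex 4.796 -0.735 3.377
vertex 4.731 -0.09 2.523
vertex 4.364 0.242 3.474
endloop
endfacet
facet normal -0.052 0.525 0.849
outer loop
vertex 3.91 -0.597 3.965
vertex 4.364 0.242 3.474
vertex 3.297 0.134 3.475
endloop
endfacet
facet normal -0.298 -0.598 0.744
outer loop
vertex 3.996 -1.447 3.317
vertex 3.91 -0.597 3.965
vertex 3.069 -0.91 3.377
endloop
endfacet
facet normal 0.096 -0.955 -0.280
outer loop
vertex 4.503 -1.134 2.425
vertex 3.996 -1.447 3.317
vertex 3.436 -1.242 2.426
endloop
endfacet
facet normal 0.585 -0.052 -0.809
outer loop
vertex 4.731 -0.09 2.523
vertex 4.503 -1.134 2.425
vertex 3.89 -0.403 1.935
endloop
endfacet
facet normal 0.493 0.863 -0.111
outer loop
vertex 4.364 0.242 3.474
vertex 4.731 -0.09 2.523
vertex 3.804 0.447 2.583
endloop
endfacet
facet normal -0.603 -0.333 -0.725
outer loop
vertex -3.696 -3.721 -3.963
vertex -4.865 -3.25 -3.206
vertex -3.639 -2.896 -4.389
endloop
endfacet
facet normal 0.795 -0.321 -0.514
outer loop
vertex -2.795 -2.43 -3.374
vertex -3.696 -3.721 -3.963
vertex -3.639 -2.896 -4.389
endloop
endfacet
facet normal -0.603 -0.333 -0.725
outer loop
vertex -3.639 -2.896 -4.389
vertex -4.865 -3.25 -3.206
vertex -4.808 -2.425 -3.632
endloop
endfacet
facet normal 0.061 0.887 -0.458
outer loop
vertex -4.808 -2.425 -3.632
vertex -2.795 -2.43 -3.374
vertex -3.639 -2.896 -4.389
endloop
endfacet
facet normal -0.061 -0.887 0.458
outer loop
vertex -3.696 -3.721 -3.963
vertex -4.021 -2.784 -2.191
vertex -4.865 -3.25 -3.206
endloop
endfacet
facet normal 0.795 -0.321 -0.514
outer loop
vertex -2.852 -3.255 -2.948
vertex -3.696 -3.721 -3.963
vertex -2.795 -2.43 -3.374
endloop
endfacet
facet normal -0.061 -0.887 0.458
outer loop
vertex -2.852 -3.255 -2.948
vertex -4.021 -2.784 -2.191
vertex -3.696 -3.721 -3.963
endloop
endfacet
facet normal -0.795 0.321 0.514
outer loop
vertex -4.865 -3.25 -3.206
vertex -4.021 -2.784 -2.191
vertex -4.808 -2.425 -3.632
endloop
endfacet
facet normal 0.061 0.887 -0.458
outer loop
vertex -3.964 -1.959 -2.617
vertex -2.795 -2.43 -3.374
vertex -4.808 -2.425 -3.632
endloop
endfacet
facet normal -0.795 0.321 0.514
outer loop
vertex -4.808 -2.425 -3.632
vertex -4.021 -2.784 -2.191
vertex -3.964 -1.959 -2.617
endloop
endfacet
facet normal 0.603 0.333 0.725
outer loop
vertex -3.964 -1.959 -2.617
vertex -2.852 -3.255 -2.948
vertex -2.795 -2.43 -3.374
endloop
endfacet
facet normal 0.603 0.333 0.725
outer loop
vertex -4.021 -2.784 -2.191
vertex -2.852 -3.255 -2.948
vertex -3.964 -1.959 -2.617
endloop
endfacet
facet normal -0.580 -0.512 -0.633
outer loop
vertex 1.17 -4.701 -1.127
vertex 0.483 -4.201 -0.902
vertex 1.001 -3.961 -1.571
endloop
endfacet
facet normal 0.960 0.056 -0.273
outer loop
vertex 1.17 -4.701 -1.127
vertex 1.001 -3.961 -1.571
vertex 1.457 -3.339 0.162
endloop
endfacet
facet normal -0.580 -0.512 -0.633
outer loop
vertex 1.001 -3.961 -1.571
vertex 0.483 -4.201 -0.902
vertex 0.313 -3.46 -1.346
endloop
endfacet
facet normal 0.448 0.797 -0.404
outer loop
vertex 1.001 -3.961 -1.571
vertex 0.313 -3.46 -1.346
vertex 1.457 -3.339 0.162
endloop
endfacet
facet normal -0.581 -0.512 -0.633
outer loop
vertex 0.313 -3.46 -1.346
vertex 0.483 -4.201 -0.902
vertex -0.205 -3.7 -0.676
endloop
endfacet
facet normal -0.273 0.953 0.130
outer loop
vertex 0.313 -3.46 -1.346
vertex -0.205 -3.7 -0.676
vertex 1.457 -3.339 0.162
endloop
endfacet
facet normal -0.581 -0.512 -0.633
outer loop
vertex -0.205 -3.7 -0.676
vertex 0.483 -4.201 -0.902
vertex -0.036 -4.441 -0.232
endloop
endfacet
facet normal -0.481 0.367 0.796
outer loop
vertex -0.205 -3.7 -0.676
vertex -0.036 -4.441 -0.232
vertex 1.457 -3.339 0.162
endloop
endfacet
facet normal -0.580 -0.513 -0.633
outer loop
vertex -0.036 -4.441 -0.232
vertex 0.483 -4.201 -0.902
vertex 0.652 -4.941 -0.457
endloop
endfacet
facet normal 0.031 -0.374 0.927
outer loop
vertex -0.036 -4.441 -0.232
vertex 0.652 -4.941 -0.457
vertex 1.457 -3.339 0.162
endloop
endfacet
facet normal -0.580 -0.513 -0.632
outer loop
vertex 0.652 -4.941 -0.457
vertex 0.483 -4.201 -0.902
vertex 1.17 -4.701 -1.127
endloop
endfacet
facet normal 0.752 -0.529 0.392
outer loop
vertex 0.652 -4.941 -0.457
vertex 1.17 -4.701 -1.127
vertex 1.457 -3.339 0.162
endloop
endfacet

endsolid


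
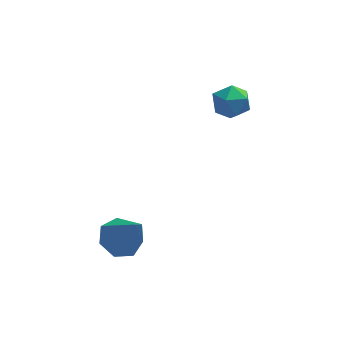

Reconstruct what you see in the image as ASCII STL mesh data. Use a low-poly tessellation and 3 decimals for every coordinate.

solid 
facet normal 0.348 0.928 -0.129
outer loop
vertex 0.76 2.846 2.583
vertex 0.372 3.081 3.228
vertex 1.111 2.812 3.288
endloop
endfacet
facet normal 0.810 0.446 -0.382
outer loop
vertex 0.76 2.846 2.583
vertex 1.111 2.812 3.288
vertex 1.197 2.218 2.776
endloop
endfacet
facet normal 0.473 0.059 -0.879
outer loop
vertex 0.76 2.846 2.583
vertex 1.197 2.218 2.776
vertex 0.51 2.12 2.4
endloop
endfacet
facet normal -0.194 0.302 -0.933
outer loop
vertex 0.76 2.846 2.583
vertex 0.51 2.12 2.4
vertex 0.001 2.654 2.679
endloop
endfacet
facet normal -0.272 0.840 -0.470
outer loop
vertex 0.76 2.846 2.583
vertex 0.001 2.654 2.679
vertex 0.372 3.081 3.228
endloop
endfacet
facet normal 0.988 0.010 0.154
outer loop
vertex 1.197 2.218 2.776
vertex 1.111 2.812 3.288
vertex 1.079 2.066 3.541
endloop
endfacet
facet normal 0.242 0.791 0.562
outer loop
vertex 1.111 2.812 3.288
vertex 0.372 3.081 3.228
vertex 0.57 2.6 3.82
endloop
endfacet
facet normal -0.762 0.648 0.011
outer loop
vertex 0.372 3.081 3.228
vertex 0.001 2.654 2.679
vertex -0.117 2.502 3.444
endloop
endfacet
facet normal -0.638 -0.223 -0.737
outer loop
vertex 0.001 2.654 2.679
vertex 0.51 2.12 2.4
vertex -0.031 1.908 2.932
endloop
endfacet
facet normal 0.444 -0.617 -0.650
outer loop
vertex 0.51 2.12 2.4
vertex 1.197 2.218 2.776
vertex 0.708 1.639 2.992
endloop
endfacet
facet normal 0.194 -0.302 0.933
outer loop
vertex 0.32 1.874 3.637
vertex 1.079 2.066 3.541
vertex 0.57 2.6 3.82
endloop
endfacet
facet normal -0.473 -0.059 0.879
outer loop
vertex 0.32 1.874 3.637
vertex 0.57 2.6 3.82
vertex -0.117 2.502 3.444
endloop
endfacet
facet normal -0.810 -0.446 0.382
outer loop
vertex 0.32 1.874 3.637
vertex -0.117 2.502 3.444
vertex -0.031 1.908 2.932
endloop
endfacet
facet normal -0.348 -0.928 0.129
outer loop
vertex 0.32 1.874 3.637
vertex -0.031 1.908 2.932
vertex 0.708 1.639 2.992
endloop
endfacet
facet normal 0.272 -0.840 0.470
outer loop
vertex 0.32 1.874 3.637
vertex 0.708 1.639 2.992
vertex 1.079 2.066 3.541
endloop
endfacet
facet normal 0.638 0.223 0.737
outer loop
vertex 0.57 2.6 3.82
vertex 1.079 2.066 3.541
vertex 1.111 2.812 3.288
endloop
endfacet
facet normal -0.444 0.617 0.650
outer loop
vertex -0.117 2.502 3.444
vertex 0.57 2.6 3.82
vertex 0.372 3.081 3.228
endloop
endfacet
facet normal -0.988 -0.010 -0.154
outer loop
vertex -0.031 1.908 2.932
vertex -0.117 2.502 3.444
vertex 0.001 2.654 2.679
endloop
endfacet
facet normal -0.242 -0.791 -0.562
outer loop
vertex 0.708 1.639 2.992
vertex -0.031 1.908 2.932
vertex 0.51 2.12 2.4
endloop
endfacet
facet normal 0.762 -0.648 -0.011
outer loop
vertex 1.079 2.066 3.541
vertex 0.708 1.639 2.992
vertex 1.197 2.218 2.776
endloop
endfacet
facet normal -0.393 0.389 -0.833
outer loop
vertex -2.848 -1.304 -0.281
vertex -3.36 -1.954 -0.343
vertex -3.483 -1.234 0.051
endloop
endfacet
facet normal 0.387 0.707 0.591
outer loop
vertex -2.848 -1.304 -0.281
vertex -3.483 -1.234 0.051
vertex -2.62 -2.686 1.223
endloop
endfacet
facet normal -0.394 0.388 -0.833
outer loop
vertex -3.483 -1.234 0.051
vertex -3.36 -1.954 -0.343
vertex -4.025 -1.707 0.087
endloop
endfacet
facet normal -0.344 0.457 0.820
outer loop
vertex -3.483 -1.234 0.051
vertex -4.025 -1.707 0.087
vertex -2.62 -2.686 1.223
endloop
endfacet
facet normal -0.394 0.390 -0.833
outer loop
vertex -4.025 -1.707 0.087
vertex -3.36 -1.954 -0.343
vertex -4.066 -2.366 -0.202
endloop
endfacet
facet normal -0.707 -0.247 0.662
outer loop
vertex -4.025 -1.707 0.087
vertex -4.066 -2.366 -0.202
vertex -2.62 -2.686 1.223
endloop
endfacet
facet normal -0.393 0.388 -0.834
outer loop
vertex -4.066 -2.366 -0.202
vertex -3.36 -1.954 -0.343
vertex -3.575 -2.715 -0.596
endloop
endfacet
facet normal -0.428 -0.872 0.239
outer loop
vertex -4.066 -2.366 -0.202
vertex -3.575 -2.715 -0.596
vertex -2.62 -2.686 1.223
endloop
endfacet
facet normal -0.394 0.388 -0.833
outer loop
vertex -3.575 -2.715 -0.596
vertex -3.36 -1.954 -0.343
vertex -2.922 -2.491 -0.8
endloop
endfacet
facet normal 0.284 -0.949 -0.134
outer loop
vertex -3.575 -2.715 -0.596
vertex -2.922 -2.491 -0.8
vertex -2.62 -2.686 1.223
endloop
endfacet
facet normal -0.393 0.389 -0.833
outer loop
vertex -2.922 -2.491 -0.8
vertex -3.36 -1.954 -0.343
vertex -2.598 -1.863 -0.66
endloop
endfacet
facet normal 0.890 -0.421 -0.173
outer loop
vertex -2.922 -2.491 -0.8
vertex -2.598 -1.863 -0.66
vertex -2.62 -2.686 1.223
endloop
endfacet
facet normal -0.393 0.389 -0.833
outer loop
vertex -2.598 -1.863 -0.66
vertex -3.36 -1.954 -0.343
vertex -2.848 -1.304 -0.281
endloop
endfacet
facet normal 0.936 0.317 0.150
outer loop
vertex -2.598 -1.863 -0.66
vertex -2.848 -1.304 -0.281
vertex -2.62 -2.686 1.223
endloop
endfacet

endsolid


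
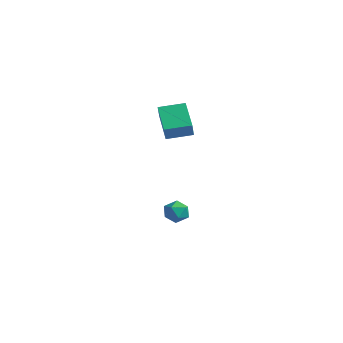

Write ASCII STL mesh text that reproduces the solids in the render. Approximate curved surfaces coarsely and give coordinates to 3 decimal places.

solid 
facet normal -0.996 -0.089 -0.013
outer loop
vertex 1.667 3.032 -3.625
vertex 1.674 2.853 -2.933
vertex 1.615 3.539 -3.124
endloop
endfacet
facet normal -0.778 0.399 -0.485
outer loop
vertex 1.667 3.032 -3.625
vertex 1.615 3.539 -3.124
vertex 2.027 3.645 -3.698
endloop
endfacet
facet normal -0.329 0.081 -0.941
outer loop
vertex 1.667 3.032 -3.625
vertex 2.027 3.645 -3.698
vertex 2.342 3.024 -3.862
endloop
endfacet
facet normal -0.270 -0.605 -0.749
outer loop
vertex 1.667 3.032 -3.625
vertex 2.342 3.024 -3.862
vertex 2.123 2.535 -3.388
endloop
endfacet
facet normal -0.682 -0.710 -0.177
outer loop
vertex 1.667 3.032 -3.625
vertex 2.123 2.535 -3.388
vertex 1.674 2.853 -2.933
endloop
endfacet
facet normal -0.415 0.901 -0.131
outer loop
vertex 2.027 3.645 -3.698
vertex 1.615 3.539 -3.124
vertex 2.257 3.845 -3.052
endloop
endfacet
facet normal -0.768 0.110 0.631
outer loop
vertex 1.615 3.539 -3.124
vertex 1.674 2.853 -2.933
vertex 2.038 3.356 -2.578
endloop
endfacet
facet normal -0.259 -0.893 0.369
outer loop
vertex 1.674 2.853 -2.933
vertex 2.123 2.535 -3.388
vertex 2.353 2.735 -2.742
endloop
endfacet
facet normal 0.407 -0.723 -0.558
outer loop
vertex 2.123 2.535 -3.388
vertex 2.342 3.024 -3.862
vertex 2.765 2.841 -3.316
endloop
endfacet
facet normal 0.311 0.387 -0.868
outer loop
vertex 2.342 3.024 -3.862
vertex 2.027 3.645 -3.698
vertex 2.706 3.527 -3.507
endloop
endfacet
facet normal 0.270 0.605 0.749
outer loop
vertex 2.713 3.348 -2.815
vertex 2.257 3.845 -3.052
vertex 2.038 3.356 -2.578
endloop
endfacet
facet normal 0.329 -0.081 0.941
outer loop
vertex 2.713 3.348 -2.815
vertex 2.038 3.356 -2.578
vertex 2.353 2.735 -2.742
endloop
endfacet
facet normal 0.778 -0.399 0.485
outer loop
vertex 2.713 3.348 -2.815
vertex 2.353 2.735 -2.742
vertex 2.765 2.841 -3.316
endloop
endfacet
facet normal 0.996 0.089 0.013
outer loop
vertex 2.713 3.348 -2.815
vertex 2.765 2.841 -3.316
vertex 2.706 3.527 -3.507
endloop
endfacet
facet normal 0.682 0.710 0.177
outer loop
vertex 2.713 3.348 -2.815
vertex 2.706 3.527 -3.507
vertex 2.257 3.845 -3.052
endloop
endfacet
facet normal -0.407 0.723 0.558
outer loop
vertex 2.038 3.356 -2.578
vertex 2.257 3.845 -3.052
vertex 1.615 3.539 -3.124
endloop
endfacet
facet normal -0.311 -0.387 0.868
outer loop
vertex 2.353 2.735 -2.742
vertex 2.038 3.356 -2.578
vertex 1.674 2.853 -2.933
endloop
endfacet
facet normal 0.415 -0.901 0.131
outer loop
vertex 2.765 2.841 -3.316
vertex 2.353 2.735 -2.742
vertex 2.123 2.535 -3.388
endloop
endfacet
facet normal 0.768 -0.110 -0.631
outer loop
vertex 2.706 3.527 -3.507
vertex 2.765 2.841 -3.316
vertex 2.342 3.024 -3.862
endloop
endfacet
facet normal 0.259 0.893 -0.369
outer loop
vertex 2.257 3.845 -3.052
vertex 2.706 3.527 -3.507
vertex 2.027 3.645 -3.698
endloop
endfacet
facet normal -0.548 -0.821 -0.160
outer loop
vertex 1.838 2.351 3.759
vertex 1.52 2.716 2.977
vertex 3.156 1.64 2.892
endloop
endfacet
facet normal 0.346 -0.396 0.851
outer loop
vertex 3.88 2.724 3.103
vertex 1.838 2.351 3.759
vertex 3.156 1.64 2.892
endloop
endfacet
facet normal -0.548 -0.821 -0.161
outer loop
vertex 3.156 1.64 2.892
vertex 1.52 2.716 2.977
vertex 2.838 2.006 2.109
endloop
endfacet
facet normal 0.761 -0.411 -0.501
outer loop
vertex 2.838 2.006 2.109
vertex 3.88 2.724 3.103
vertex 3.156 1.64 2.892
endloop
endfacet
facet normal -0.761 0.411 0.501
outer loop
vertex 1.838 2.351 3.759
vertex 2.244 3.8 3.188
vertex 1.52 2.716 2.977
endloop
endfacet
facet normal 0.346 -0.397 0.850
outer loop
vertex 2.562 3.434 3.971
vertex 1.838 2.351 3.759
vertex 3.88 2.724 3.103
endloop
endfacet
facet normal -0.761 0.411 0.501
outer loop
vertex 2.562 3.434 3.971
vertex 2.244 3.8 3.188
vertex 1.838 2.351 3.759
endloop
endfacet
facet normal -0.346 0.397 -0.850
outer loop
vertex 1.52 2.716 2.977
vertex 2.244 3.8 3.188
vertex 2.838 2.006 2.109
endloop
endfacet
facet normal 0.761 -0.411 -0.501
outer loop
vertex 3.562 3.089 2.321
vertex 3.88 2.724 3.103
vertex 2.838 2.006 2.109
endloop
endfacet
facet normal -0.345 0.397 -0.850
outer loop
vertex 2.838 2.006 2.109
vertex 2.244 3.8 3.188
vertex 3.562 3.089 2.321
endloop
endfacet
facet normal 0.548 0.821 0.160
outer loop
vertex 3.562 3.089 2.321
vertex 2.562 3.434 3.971
vertex 3.88 2.724 3.103
endloop
endfacet
facet normal 0.548 0.821 0.161
outer loop
vertex 2.244 3.8 3.188
vertex 2.562 3.434 3.971
vertex 3.562 3.089 2.321
endloop
endfacet

endsolid


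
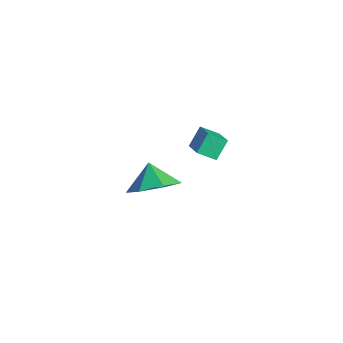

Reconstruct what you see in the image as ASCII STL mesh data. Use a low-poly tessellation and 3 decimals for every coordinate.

solid 
facet normal -0.860 0.186 -0.475
outer loop
vertex 3.019 1.68 3.807
vertex 3.376 2.259 3.388
vertex 3.236 1.096 3.186
endloop
endfacet
facet normal -0.447 -0.724 0.525
outer loop
vertex 4.044 0.921 3.632
vertex 3.019 1.68 3.807
vertex 3.236 1.096 3.186
endloop
endfacet
facet normal -0.860 0.186 -0.475
outer loop
vertex 3.236 1.096 3.186
vertex 3.376 2.259 3.388
vertex 3.593 1.675 2.766
endloop
endfacet
facet normal 0.246 -0.664 -0.706
outer loop
vertex 3.593 1.675 2.766
vertex 4.044 0.921 3.632
vertex 3.236 1.096 3.186
endloop
endfacet
facet normal -0.246 0.663 0.707
outer loop
vertex 3.019 1.68 3.807
vertex 4.184 2.084 3.834
vertex 3.376 2.259 3.388
endloop
endfacet
facet normal -0.447 -0.725 0.524
outer loop
vertex 3.827 1.505 4.254
vertex 3.019 1.68 3.807
vertex 4.044 0.921 3.632
endloop
endfacet
facet normal -0.247 0.664 0.706
outer loop
vertex 3.827 1.505 4.254
vertex 4.184 2.084 3.834
vertex 3.019 1.68 3.807
endloop
endfacet
facet normal 0.447 0.725 -0.525
outer loop
vertex 3.376 2.259 3.388
vertex 4.184 2.084 3.834
vertex 3.593 1.675 2.766
endloop
endfacet
facet normal 0.247 -0.663 -0.706
outer loop
vertex 4.401 1.5 3.213
vertex 4.044 0.921 3.632
vertex 3.593 1.675 2.766
endloop
endfacet
facet normal 0.447 0.724 -0.525
outer loop
vertex 3.593 1.675 2.766
vertex 4.184 2.084 3.834
vertex 4.401 1.5 3.213
endloop
endfacet
facet normal 0.860 -0.186 0.475
outer loop
vertex 4.401 1.5 3.213
vertex 3.827 1.505 4.254
vertex 4.044 0.921 3.632
endloop
endfacet
facet normal 0.860 -0.186 0.475
outer loop
vertex 4.184 2.084 3.834
vertex 3.827 1.505 4.254
vertex 4.401 1.5 3.213
endloop
endfacet
facet normal 0.697 -0.177 -0.695
outer loop
vertex 1.966 1.575 -0.591
vertex 1.373 0.775 -0.982
vertex 1.362 1.81 -1.256
endloop
endfacet
facet normal -0.241 0.825 0.511
outer loop
vertex 1.966 1.575 -0.591
vertex 1.362 1.81 -1.256
vertex 0.627 0.965 -0.238
endloop
endfacet
facet normal 0.696 -0.177 -0.696
outer loop
vertex 1.362 1.81 -1.256
vertex 1.373 0.775 -0.982
vertex 0.766 1.265 -1.714
endloop
endfacet
facet normal -0.704 0.706 0.077
outer loop
vertex 1.362 1.81 -1.256
vertex 0.766 1.265 -1.714
vertex 0.627 0.965 -0.238
endloop
endfacet
facet normal 0.696 -0.177 -0.696
outer loop
vertex 0.766 1.265 -1.714
vertex 1.373 0.775 -0.982
vertex 0.626 0.352 -1.622
endloop
endfacet
facet normal -0.987 0.145 -0.064
outer loop
vertex 0.766 1.265 -1.714
vertex 0.626 0.352 -1.622
vertex 0.627 0.965 -0.238
endloop
endfacet
facet normal 0.696 -0.177 -0.696
outer loop
vertex 0.626 0.352 -1.622
vertex 1.373 0.775 -0.982
vertex 1.049 -0.243 -1.047
endloop
endfacet
facet normal -0.878 -0.437 0.194
outer loop
vertex 0.626 0.352 -1.622
vertex 1.049 -0.243 -1.047
vertex 0.627 0.965 -0.238
endloop
endfacet
facet normal 0.696 -0.177 -0.695
outer loop
vertex 1.049 -0.243 -1.047
vertex 1.373 0.775 -0.982
vertex 1.715 -0.071 -0.424
endloop
endfacet
facet normal -0.459 -0.599 0.656
outer loop
vertex 1.049 -0.243 -1.047
vertex 1.715 -0.071 -0.424
vertex 0.627 0.965 -0.238
endloop
endfacet
facet normal 0.697 -0.177 -0.695
outer loop
vertex 1.715 -0.071 -0.424
vertex 1.373 0.775 -0.982
vertex 2.123 0.738 -0.221
endloop
endfacet
facet normal -0.045 -0.222 0.974
outer loop
vertex 1.715 -0.071 -0.424
vertex 2.123 0.738 -0.221
vertex 0.627 0.965 -0.238
endloop
endfacet
facet normal 0.697 -0.177 -0.695
outer loop
vertex 2.123 0.738 -0.221
vertex 1.373 0.775 -0.982
vertex 1.966 1.575 -0.591
endloop
endfacet
facet normal 0.052 0.412 0.910
outer loop
vertex 2.123 0.738 -0.221
vertex 1.966 1.575 -0.591
vertex 0.627 0.965 -0.238
endloop
endfacet

endsolid
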